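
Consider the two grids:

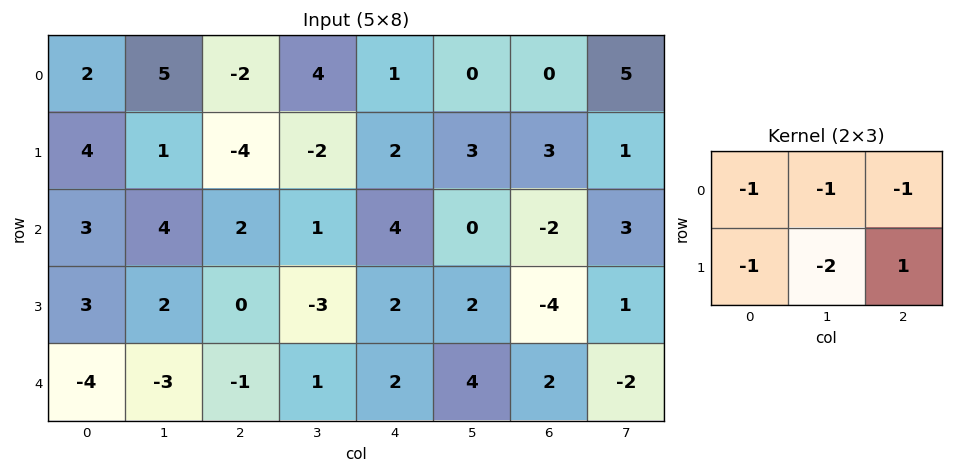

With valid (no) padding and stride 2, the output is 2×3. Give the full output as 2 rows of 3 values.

-15 7 -6
-16 1 -12

Output[0,0]: The receptive field on the input at this output position is [2 5 -2 / 4 1 -4]. Elementwise product with the kernel and sum: 2·-1 + 5·-1 + -2·-1 + 4·-1 + 1·-2 + -4·1.
Output[0,1]: The receptive field on the input at this output position is [-2 4 1 / -4 -2 2]. Elementwise product with the kernel and sum: -2·-1 + 4·-1 + 1·-1 + -4·-1 + -2·-2 + 2·1.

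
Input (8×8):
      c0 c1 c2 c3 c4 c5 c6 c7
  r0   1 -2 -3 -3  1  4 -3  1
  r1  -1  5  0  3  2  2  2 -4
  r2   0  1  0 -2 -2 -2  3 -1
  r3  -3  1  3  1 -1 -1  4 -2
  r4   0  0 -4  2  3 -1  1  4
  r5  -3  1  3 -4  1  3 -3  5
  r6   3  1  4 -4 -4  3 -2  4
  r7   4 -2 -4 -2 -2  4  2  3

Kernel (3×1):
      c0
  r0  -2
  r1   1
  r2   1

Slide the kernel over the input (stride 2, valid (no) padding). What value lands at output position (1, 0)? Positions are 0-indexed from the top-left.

-3

The receptive field on the input at this output position is [0 / -3 / 0]. Elementwise product with the kernel and sum: 0·-2 + -3·1 + 0·1.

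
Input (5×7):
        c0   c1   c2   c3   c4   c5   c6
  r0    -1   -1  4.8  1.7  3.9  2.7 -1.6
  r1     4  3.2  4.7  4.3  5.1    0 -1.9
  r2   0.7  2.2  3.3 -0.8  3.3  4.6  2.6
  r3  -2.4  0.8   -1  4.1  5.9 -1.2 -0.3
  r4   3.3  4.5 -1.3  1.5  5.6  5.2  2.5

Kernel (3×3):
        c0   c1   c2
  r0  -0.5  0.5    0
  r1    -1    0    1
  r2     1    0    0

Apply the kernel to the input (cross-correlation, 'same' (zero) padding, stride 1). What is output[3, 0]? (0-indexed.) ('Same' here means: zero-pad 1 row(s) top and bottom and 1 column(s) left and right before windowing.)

1.15

The receptive field on the zero-padded input at this output position is [0 0.7 2.2 / 0 -2.4 0.8 / 0 3.3 4.5]. Elementwise product with the kernel and sum: 0·-0.5 + 0.7·0.5 + 0·-1 + 0.8·1 + 0·1.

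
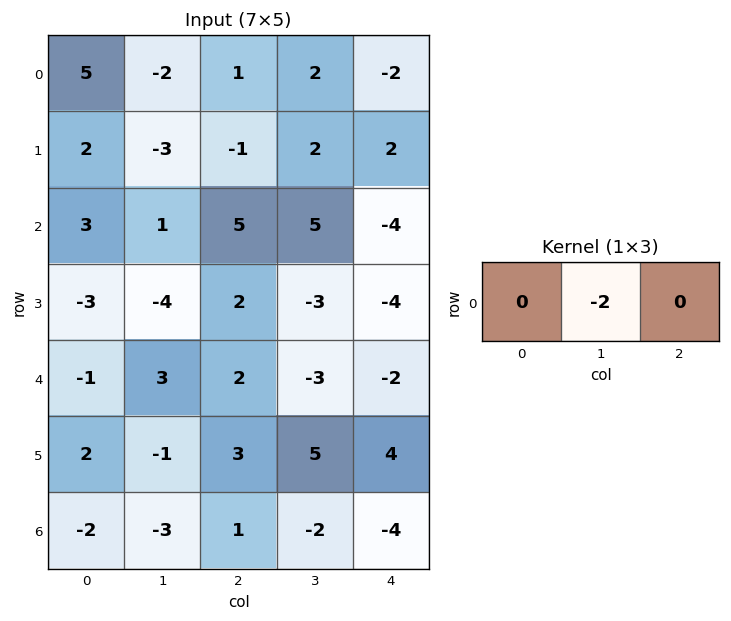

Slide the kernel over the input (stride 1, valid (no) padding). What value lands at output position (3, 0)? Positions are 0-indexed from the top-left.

8

The receptive field on the input at this output position is [-3 -4 2]. Elementwise product with the kernel and sum: -4·-2.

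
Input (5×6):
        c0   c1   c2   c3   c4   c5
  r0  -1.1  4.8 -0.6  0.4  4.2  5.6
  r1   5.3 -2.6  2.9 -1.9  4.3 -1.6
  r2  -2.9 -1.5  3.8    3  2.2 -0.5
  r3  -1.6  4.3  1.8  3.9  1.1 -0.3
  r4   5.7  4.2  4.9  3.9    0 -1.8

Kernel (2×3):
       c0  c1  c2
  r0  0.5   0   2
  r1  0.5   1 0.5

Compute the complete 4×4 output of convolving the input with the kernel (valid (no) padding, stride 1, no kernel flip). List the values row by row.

-0.25 3.85 9.8 13.95
7.4 -0.55 16.05 -0.7
10.55 11.15 11.65 3.4
12.3 18.9 9.45 2.4

Output[0,0]: The receptive field on the input at this output position is [-1.1 4.8 -0.6 / 5.3 -2.6 2.9]. Elementwise product with the kernel and sum: -1.1·0.5 + -0.6·2 + 5.3·0.5 + -2.6·1 + 2.9·0.5.
Output[0,1]: The receptive field on the input at this output position is [4.8 -0.6 0.4 / -2.6 2.9 -1.9]. Elementwise product with the kernel and sum: 4.8·0.5 + 0.4·2 + -2.6·0.5 + 2.9·1 + -1.9·0.5.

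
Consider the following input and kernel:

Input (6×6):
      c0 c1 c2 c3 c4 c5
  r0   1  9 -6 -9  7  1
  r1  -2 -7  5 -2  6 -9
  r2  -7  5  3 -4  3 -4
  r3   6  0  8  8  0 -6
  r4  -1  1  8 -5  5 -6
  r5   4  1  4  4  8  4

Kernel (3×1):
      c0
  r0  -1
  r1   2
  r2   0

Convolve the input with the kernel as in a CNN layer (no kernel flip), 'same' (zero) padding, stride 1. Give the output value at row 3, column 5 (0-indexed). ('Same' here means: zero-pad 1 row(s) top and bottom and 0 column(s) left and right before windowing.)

The receptive field on the zero-padded input at this output position is [-4 / -6 / -6]. Elementwise product with the kernel and sum: -4·-1 + -6·2.

-8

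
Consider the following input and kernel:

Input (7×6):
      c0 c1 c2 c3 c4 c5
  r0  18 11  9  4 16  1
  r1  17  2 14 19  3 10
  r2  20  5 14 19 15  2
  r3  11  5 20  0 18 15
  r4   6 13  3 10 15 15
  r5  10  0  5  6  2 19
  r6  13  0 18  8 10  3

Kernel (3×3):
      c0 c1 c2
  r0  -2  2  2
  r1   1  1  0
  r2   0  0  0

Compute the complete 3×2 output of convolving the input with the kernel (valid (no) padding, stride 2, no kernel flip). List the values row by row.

Output[0,0]: The receptive field on the input at this output position is [18 11 9 / 17 2 14 / 20 5 14]. Elementwise product with the kernel and sum: 18·-2 + 11·2 + 9·2 + 17·1 + 2·1.
Output[0,1]: The receptive field on the input at this output position is [9 4 16 / 14 19 3 / 14 19 15]. Elementwise product with the kernel and sum: 9·-2 + 4·2 + 16·2 + 14·1 + 19·1.

23 55
14 60
30 55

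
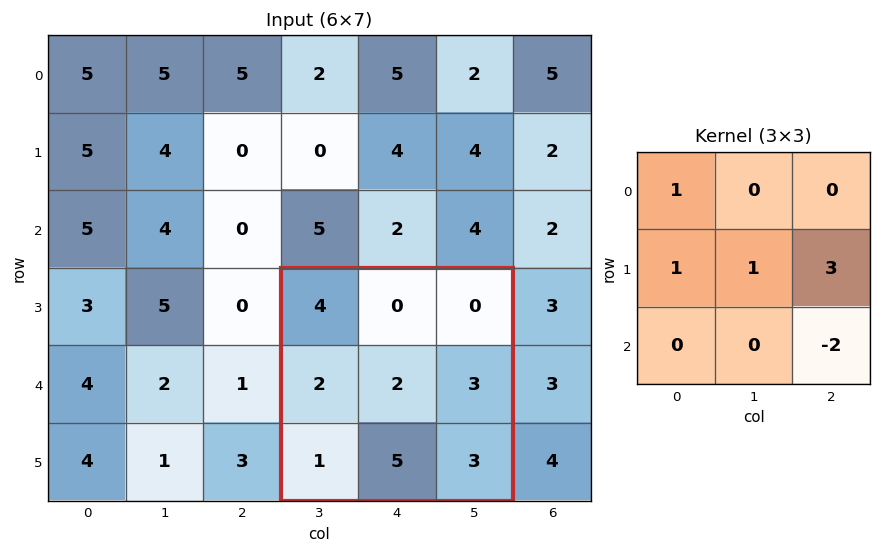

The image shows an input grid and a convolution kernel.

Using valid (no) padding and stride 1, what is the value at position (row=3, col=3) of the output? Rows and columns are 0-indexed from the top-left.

11

The receptive field on the input at this output position is [4 0 0 / 2 2 3 / 1 5 3]. Elementwise product with the kernel and sum: 4·1 + 2·1 + 2·1 + 3·3 + 3·-2.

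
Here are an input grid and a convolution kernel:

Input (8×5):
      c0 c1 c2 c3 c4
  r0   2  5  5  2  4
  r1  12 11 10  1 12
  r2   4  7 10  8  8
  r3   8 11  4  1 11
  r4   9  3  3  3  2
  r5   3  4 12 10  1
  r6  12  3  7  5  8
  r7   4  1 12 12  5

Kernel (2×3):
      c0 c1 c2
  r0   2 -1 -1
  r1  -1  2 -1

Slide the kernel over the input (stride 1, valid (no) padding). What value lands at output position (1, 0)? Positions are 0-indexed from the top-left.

3

The receptive field on the input at this output position is [12 11 10 / 4 7 10]. Elementwise product with the kernel and sum: 12·2 + 11·-1 + 10·-1 + 4·-1 + 7·2 + 10·-1.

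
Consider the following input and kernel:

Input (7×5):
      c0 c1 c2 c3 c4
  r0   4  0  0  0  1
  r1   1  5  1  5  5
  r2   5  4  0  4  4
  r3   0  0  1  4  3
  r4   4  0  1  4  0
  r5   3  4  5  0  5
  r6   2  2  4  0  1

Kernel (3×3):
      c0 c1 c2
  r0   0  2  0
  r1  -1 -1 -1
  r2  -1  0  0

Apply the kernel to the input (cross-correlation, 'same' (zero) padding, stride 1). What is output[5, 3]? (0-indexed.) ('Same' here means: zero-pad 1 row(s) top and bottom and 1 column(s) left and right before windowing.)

The receptive field on the zero-padded input at this output position is [1 4 0 / 5 0 5 / 4 0 1]. Elementwise product with the kernel and sum: 4·2 + 5·-1 + 0·-1 + 5·-1 + 4·-1.

-6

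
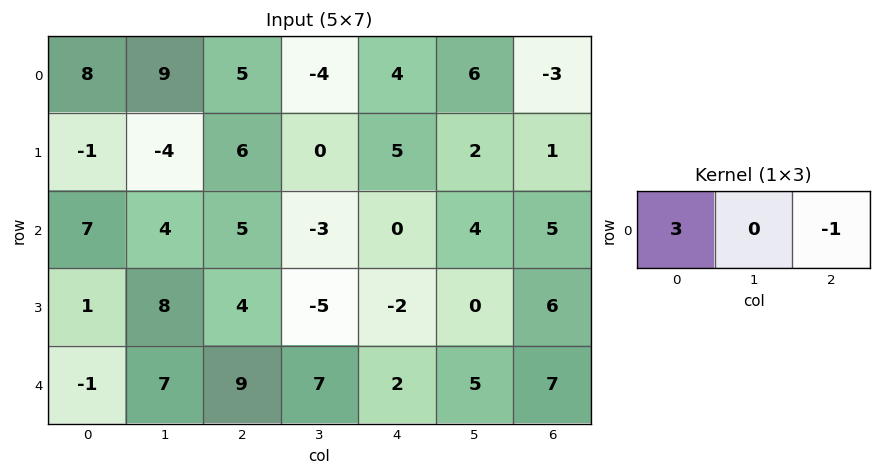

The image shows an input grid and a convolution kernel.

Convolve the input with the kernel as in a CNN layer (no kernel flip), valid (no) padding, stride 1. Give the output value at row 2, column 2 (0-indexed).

The receptive field on the input at this output position is [5 -3 0]. Elementwise product with the kernel and sum: 5·3 + 0·-1.

15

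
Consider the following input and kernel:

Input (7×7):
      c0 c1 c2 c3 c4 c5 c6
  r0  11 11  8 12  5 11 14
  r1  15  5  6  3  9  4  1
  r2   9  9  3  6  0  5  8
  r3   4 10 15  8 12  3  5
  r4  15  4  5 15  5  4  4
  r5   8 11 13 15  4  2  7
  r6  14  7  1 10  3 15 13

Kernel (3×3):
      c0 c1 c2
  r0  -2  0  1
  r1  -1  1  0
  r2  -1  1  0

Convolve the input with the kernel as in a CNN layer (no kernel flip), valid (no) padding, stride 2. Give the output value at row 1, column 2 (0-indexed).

-2

The receptive field on the input at this output position is [0 5 8 / 12 3 5 / 5 4 4]. Elementwise product with the kernel and sum: 0·-2 + 8·1 + 12·-1 + 3·1 + 5·-1 + 4·1.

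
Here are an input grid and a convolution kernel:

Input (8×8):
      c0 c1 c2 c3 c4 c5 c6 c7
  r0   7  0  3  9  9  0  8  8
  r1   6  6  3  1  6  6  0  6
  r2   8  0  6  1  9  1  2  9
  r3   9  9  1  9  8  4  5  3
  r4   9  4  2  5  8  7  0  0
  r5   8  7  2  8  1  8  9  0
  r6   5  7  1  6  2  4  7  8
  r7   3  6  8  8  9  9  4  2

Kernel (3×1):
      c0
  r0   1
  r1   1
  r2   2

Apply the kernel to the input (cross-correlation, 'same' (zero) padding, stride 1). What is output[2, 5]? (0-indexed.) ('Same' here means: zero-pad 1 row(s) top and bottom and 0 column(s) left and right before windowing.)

The receptive field on the zero-padded input at this output position is [6 / 1 / 4]. Elementwise product with the kernel and sum: 6·1 + 1·1 + 4·2.

15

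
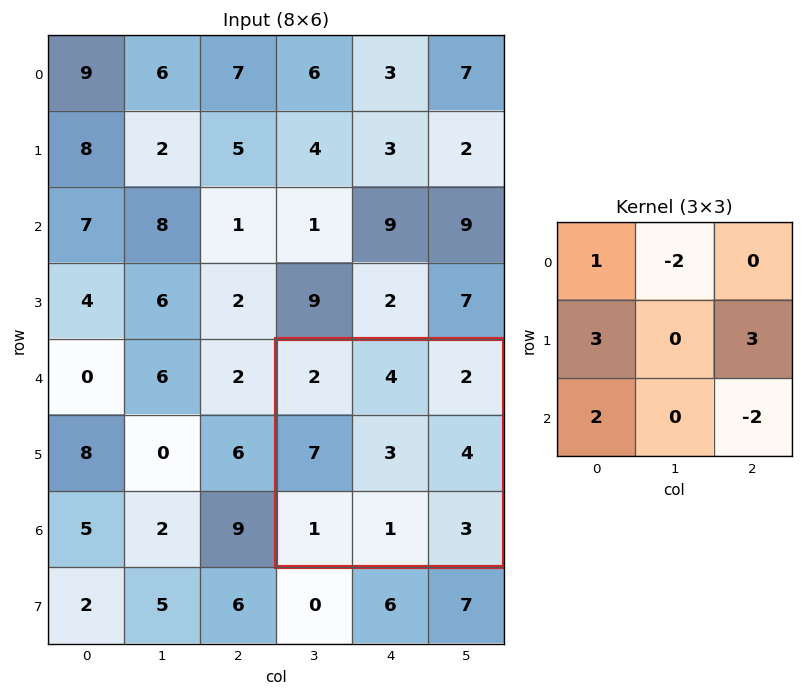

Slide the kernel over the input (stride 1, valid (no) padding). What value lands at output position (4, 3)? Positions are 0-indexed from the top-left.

23

The receptive field on the input at this output position is [2 4 2 / 7 3 4 / 1 1 3]. Elementwise product with the kernel and sum: 2·1 + 4·-2 + 7·3 + 4·3 + 1·2 + 3·-2.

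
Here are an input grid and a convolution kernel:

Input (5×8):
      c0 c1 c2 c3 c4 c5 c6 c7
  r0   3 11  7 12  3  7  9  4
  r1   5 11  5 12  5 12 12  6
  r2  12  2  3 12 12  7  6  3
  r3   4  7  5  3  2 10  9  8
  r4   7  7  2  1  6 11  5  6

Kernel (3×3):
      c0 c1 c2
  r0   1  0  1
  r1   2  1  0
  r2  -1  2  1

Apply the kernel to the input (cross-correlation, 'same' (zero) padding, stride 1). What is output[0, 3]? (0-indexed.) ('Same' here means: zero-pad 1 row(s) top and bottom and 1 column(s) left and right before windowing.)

50

The receptive field on the zero-padded input at this output position is [0 0 0 / 7 12 3 / 5 12 5]. Elementwise product with the kernel and sum: 0·1 + 0·1 + 7·2 + 12·1 + 5·-1 + 12·2 + 5·1.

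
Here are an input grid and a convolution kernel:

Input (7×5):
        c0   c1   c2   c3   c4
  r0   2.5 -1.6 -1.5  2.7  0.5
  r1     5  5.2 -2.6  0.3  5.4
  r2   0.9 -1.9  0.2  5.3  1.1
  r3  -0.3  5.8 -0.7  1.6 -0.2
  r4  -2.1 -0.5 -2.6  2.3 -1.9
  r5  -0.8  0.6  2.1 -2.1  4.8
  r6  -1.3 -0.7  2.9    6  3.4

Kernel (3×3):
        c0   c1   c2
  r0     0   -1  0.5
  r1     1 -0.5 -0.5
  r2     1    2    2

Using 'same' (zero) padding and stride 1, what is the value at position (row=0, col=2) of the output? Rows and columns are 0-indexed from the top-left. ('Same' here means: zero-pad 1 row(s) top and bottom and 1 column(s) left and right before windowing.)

The receptive field on the zero-padded input at this output position is [0 0 0 / -1.6 -1.5 2.7 / 5.2 -2.6 0.3]. Elementwise product with the kernel and sum: 0·-1 + 0·0.5 + -1.6·1 + -1.5·-0.5 + 2.7·-0.5 + 5.2·1 + -2.6·2 + 0.3·2.

-1.6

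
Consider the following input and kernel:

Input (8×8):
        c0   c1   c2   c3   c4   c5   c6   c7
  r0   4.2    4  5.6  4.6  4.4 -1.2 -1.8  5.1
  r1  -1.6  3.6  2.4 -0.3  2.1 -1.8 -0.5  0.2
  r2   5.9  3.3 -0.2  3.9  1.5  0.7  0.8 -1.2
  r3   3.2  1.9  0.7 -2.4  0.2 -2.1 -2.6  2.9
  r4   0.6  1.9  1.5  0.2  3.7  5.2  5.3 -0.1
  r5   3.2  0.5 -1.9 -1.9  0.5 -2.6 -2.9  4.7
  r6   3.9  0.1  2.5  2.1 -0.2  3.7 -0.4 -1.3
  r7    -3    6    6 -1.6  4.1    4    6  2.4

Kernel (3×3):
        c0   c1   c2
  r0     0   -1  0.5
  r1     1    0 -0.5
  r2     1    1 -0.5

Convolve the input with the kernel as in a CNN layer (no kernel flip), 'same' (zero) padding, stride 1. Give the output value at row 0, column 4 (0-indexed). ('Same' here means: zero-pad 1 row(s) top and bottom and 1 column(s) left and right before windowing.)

7.9

The receptive field on the zero-padded input at this output position is [0 0 0 / 4.6 4.4 -1.2 / -0.3 2.1 -1.8]. Elementwise product with the kernel and sum: 0·-1 + 0·0.5 + 4.6·1 + -1.2·-0.5 + -0.3·1 + 2.1·1 + -1.8·-0.5.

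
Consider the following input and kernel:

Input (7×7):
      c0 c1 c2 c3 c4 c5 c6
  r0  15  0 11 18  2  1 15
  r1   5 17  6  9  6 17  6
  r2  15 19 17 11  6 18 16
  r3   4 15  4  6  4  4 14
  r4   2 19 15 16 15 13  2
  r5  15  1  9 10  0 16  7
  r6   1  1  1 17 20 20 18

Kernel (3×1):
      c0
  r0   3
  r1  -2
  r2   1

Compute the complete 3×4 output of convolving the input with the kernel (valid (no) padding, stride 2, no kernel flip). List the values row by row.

50 38 0 49
39 58 25 22
-23 28 65 10

Output[0,0]: The receptive field on the input at this output position is [15 / 5 / 15]. Elementwise product with the kernel and sum: 15·3 + 5·-2 + 15·1.
Output[0,1]: The receptive field on the input at this output position is [11 / 6 / 17]. Elementwise product with the kernel and sum: 11·3 + 6·-2 + 17·1.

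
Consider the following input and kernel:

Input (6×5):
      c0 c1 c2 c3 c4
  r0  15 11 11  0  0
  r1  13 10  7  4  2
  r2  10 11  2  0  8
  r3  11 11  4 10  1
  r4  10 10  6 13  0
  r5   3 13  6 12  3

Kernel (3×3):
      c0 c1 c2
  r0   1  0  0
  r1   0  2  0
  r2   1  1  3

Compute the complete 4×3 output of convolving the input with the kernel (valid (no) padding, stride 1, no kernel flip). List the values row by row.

Output[0,0]: The receptive field on the input at this output position is [15 11 11 / 13 10 7 / 10 11 2]. Elementwise product with the kernel and sum: 15·1 + 10·2 + 10·1 + 11·1 + 2·3.
Output[0,1]: The receptive field on the input at this output position is [11 11 0 / 10 7 4 / 11 2 0]. Elementwise product with the kernel and sum: 11·1 + 7·2 + 11·1 + 2·1 + 0·3.

62 38 45
69 59 24
70 74 41
65 78 57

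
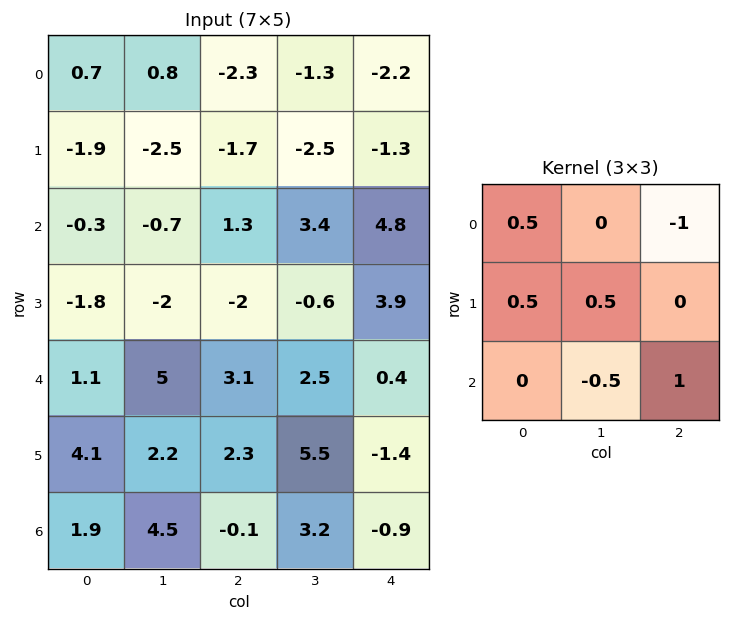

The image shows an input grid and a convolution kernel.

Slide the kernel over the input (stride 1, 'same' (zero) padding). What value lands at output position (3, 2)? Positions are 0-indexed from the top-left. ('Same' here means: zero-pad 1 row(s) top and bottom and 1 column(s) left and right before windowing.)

-4.8

The receptive field on the zero-padded input at this output position is [-0.7 1.3 3.4 / -2 -2 -0.6 / 5 3.1 2.5]. Elementwise product with the kernel and sum: -0.7·0.5 + 3.4·-1 + -2·0.5 + -2·0.5 + 3.1·-0.5 + 2.5·1.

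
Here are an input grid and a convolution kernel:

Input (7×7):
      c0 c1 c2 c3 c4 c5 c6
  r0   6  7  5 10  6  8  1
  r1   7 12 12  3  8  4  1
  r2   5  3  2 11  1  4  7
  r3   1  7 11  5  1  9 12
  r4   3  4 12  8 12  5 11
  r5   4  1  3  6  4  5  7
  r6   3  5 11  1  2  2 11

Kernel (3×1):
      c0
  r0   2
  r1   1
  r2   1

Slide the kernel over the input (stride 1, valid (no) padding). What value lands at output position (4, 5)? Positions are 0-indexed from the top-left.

The receptive field on the input at this output position is [5 / 5 / 2]. Elementwise product with the kernel and sum: 5·2 + 5·1 + 2·1.

17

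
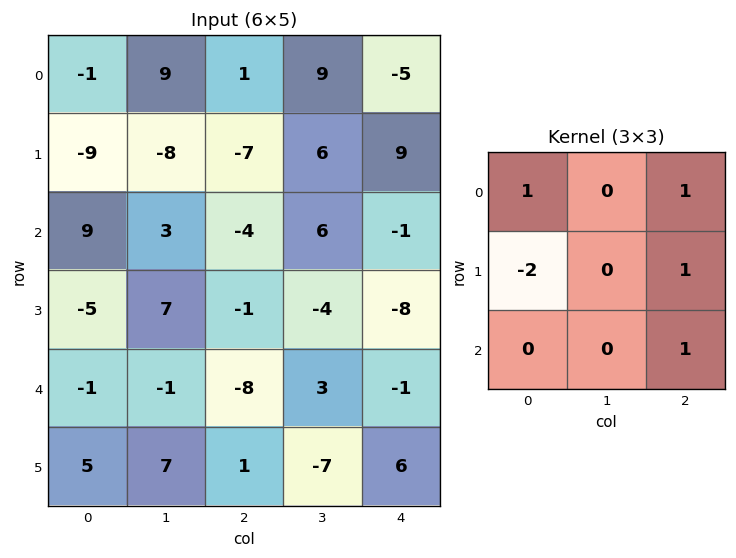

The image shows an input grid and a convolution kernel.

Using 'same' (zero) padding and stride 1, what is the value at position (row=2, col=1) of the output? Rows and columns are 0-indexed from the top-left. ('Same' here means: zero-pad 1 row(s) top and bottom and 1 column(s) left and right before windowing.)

-39

The receptive field on the zero-padded input at this output position is [-9 -8 -7 / 9 3 -4 / -5 7 -1]. Elementwise product with the kernel and sum: -9·1 + -7·1 + 9·-2 + -4·1 + -1·1.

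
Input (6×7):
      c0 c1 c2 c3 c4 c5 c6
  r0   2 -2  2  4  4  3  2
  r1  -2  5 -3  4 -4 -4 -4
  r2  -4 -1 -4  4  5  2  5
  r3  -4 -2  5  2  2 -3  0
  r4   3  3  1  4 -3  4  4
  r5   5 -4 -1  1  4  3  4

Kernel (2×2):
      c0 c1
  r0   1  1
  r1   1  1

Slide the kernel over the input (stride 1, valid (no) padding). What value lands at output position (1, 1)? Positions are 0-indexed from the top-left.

-3

The receptive field on the input at this output position is [5 -3 / -1 -4]. Elementwise product with the kernel and sum: 5·1 + -3·1 + -1·1 + -4·1.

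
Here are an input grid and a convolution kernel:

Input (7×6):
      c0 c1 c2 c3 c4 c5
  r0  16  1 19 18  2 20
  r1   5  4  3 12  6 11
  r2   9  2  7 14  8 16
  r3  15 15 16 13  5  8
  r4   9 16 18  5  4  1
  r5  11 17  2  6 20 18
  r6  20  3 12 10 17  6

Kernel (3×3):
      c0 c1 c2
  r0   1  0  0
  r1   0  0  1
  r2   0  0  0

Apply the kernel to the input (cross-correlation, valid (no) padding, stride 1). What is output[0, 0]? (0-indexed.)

19

The receptive field on the input at this output position is [16 1 19 / 5 4 3 / 9 2 7]. Elementwise product with the kernel and sum: 16·1 + 3·1.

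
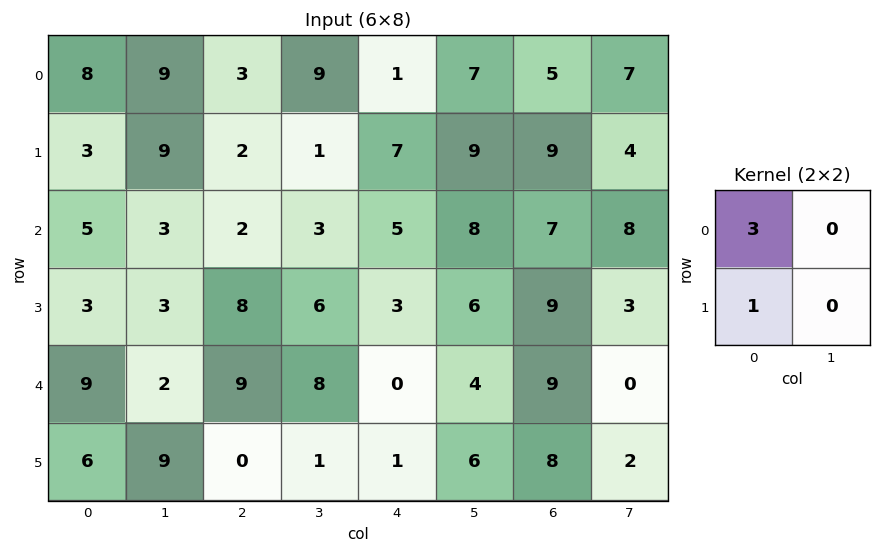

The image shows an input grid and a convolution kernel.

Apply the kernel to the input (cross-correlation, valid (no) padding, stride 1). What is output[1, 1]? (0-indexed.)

The receptive field on the input at this output position is [9 2 / 3 2]. Elementwise product with the kernel and sum: 9·3 + 3·1.

30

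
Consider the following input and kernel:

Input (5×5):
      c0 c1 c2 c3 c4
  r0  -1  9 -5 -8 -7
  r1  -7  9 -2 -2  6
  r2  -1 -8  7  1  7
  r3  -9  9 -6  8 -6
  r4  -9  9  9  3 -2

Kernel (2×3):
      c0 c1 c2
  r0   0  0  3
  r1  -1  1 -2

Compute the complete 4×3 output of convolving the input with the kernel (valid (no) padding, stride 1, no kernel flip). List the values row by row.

5 -31 -33
-27 7 -2
51 -28 47
-18 18 -20

Output[0,0]: The receptive field on the input at this output position is [-1 9 -5 / -7 9 -2]. Elementwise product with the kernel and sum: -5·3 + -7·-1 + 9·1 + -2·-2.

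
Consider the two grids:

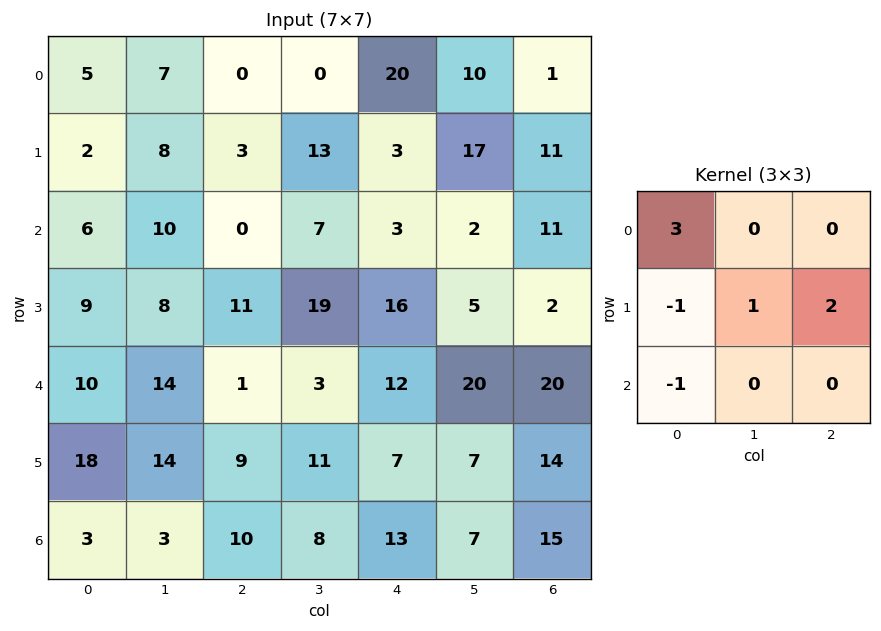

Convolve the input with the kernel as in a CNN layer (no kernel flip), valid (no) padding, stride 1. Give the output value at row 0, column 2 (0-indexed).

16

The receptive field on the input at this output position is [0 0 20 / 3 13 3 / 0 7 3]. Elementwise product with the kernel and sum: 0·3 + 3·-1 + 13·1 + 3·2 + 0·-1.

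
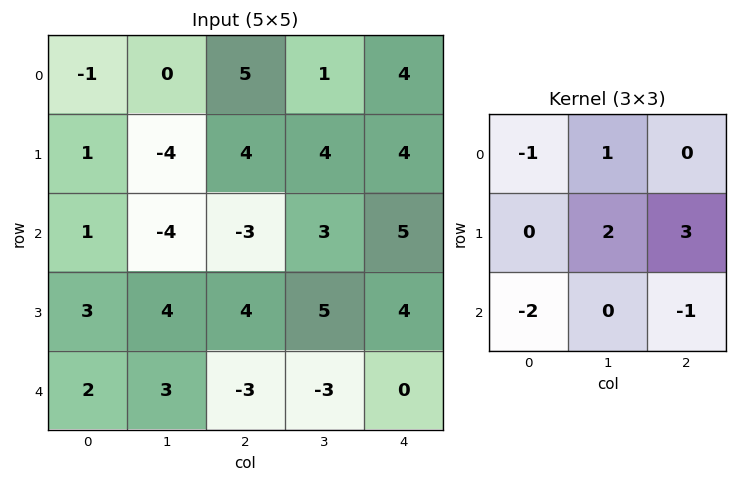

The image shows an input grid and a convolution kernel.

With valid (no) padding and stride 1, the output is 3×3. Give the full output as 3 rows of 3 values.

Output[0,0]: The receptive field on the input at this output position is [-1 0 5 / 1 -4 4 / 1 -4 -3]. Elementwise product with the kernel and sum: -1·-1 + 0·1 + -4·2 + 4·3 + 1·-2 + -3·-1.
Output[0,1]: The receptive field on the input at this output position is [0 5 1 / -4 4 4 / -4 -3 3]. Elementwise product with the kernel and sum: 0·-1 + 5·1 + 4·2 + 4·3 + -4·-2 + 3·-1.

6 30 17
-32 -2 9
14 21 34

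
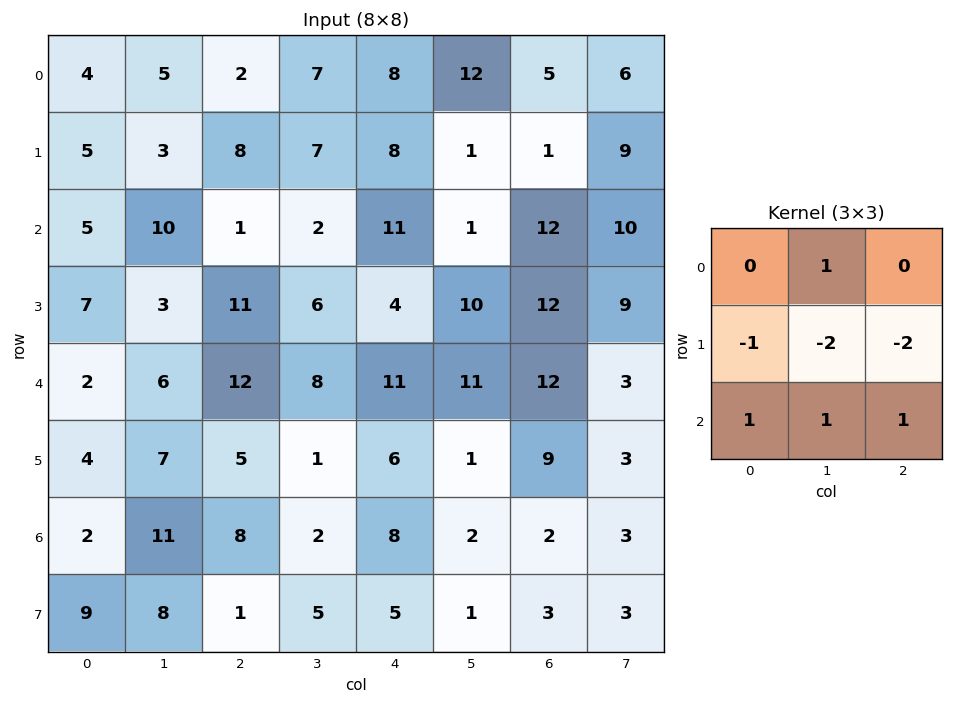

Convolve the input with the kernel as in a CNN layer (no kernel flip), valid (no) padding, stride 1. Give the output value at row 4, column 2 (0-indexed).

The receptive field on the input at this output position is [12 8 11 / 5 1 6 / 8 2 8]. Elementwise product with the kernel and sum: 8·1 + 5·-1 + 1·-2 + 6·-2 + 8·1 + 2·1 + 8·1.

7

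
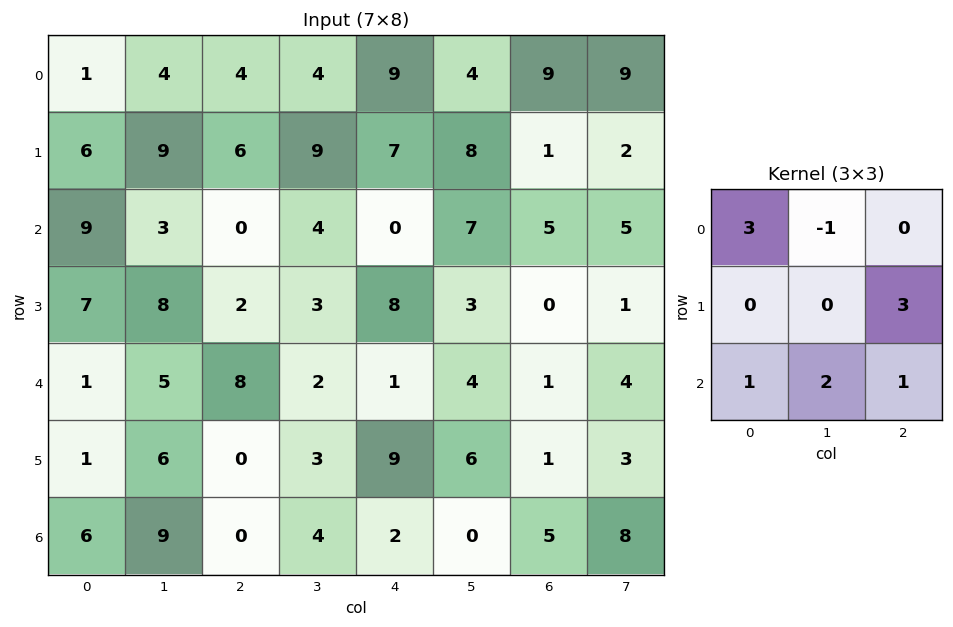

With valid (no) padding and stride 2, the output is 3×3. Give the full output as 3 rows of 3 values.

32 37 45
49 33 3
22 59 9

Output[0,0]: The receptive field on the input at this output position is [1 4 4 / 6 9 6 / 9 3 0]. Elementwise product with the kernel and sum: 1·3 + 4·-1 + 6·3 + 9·1 + 3·2 + 0·1.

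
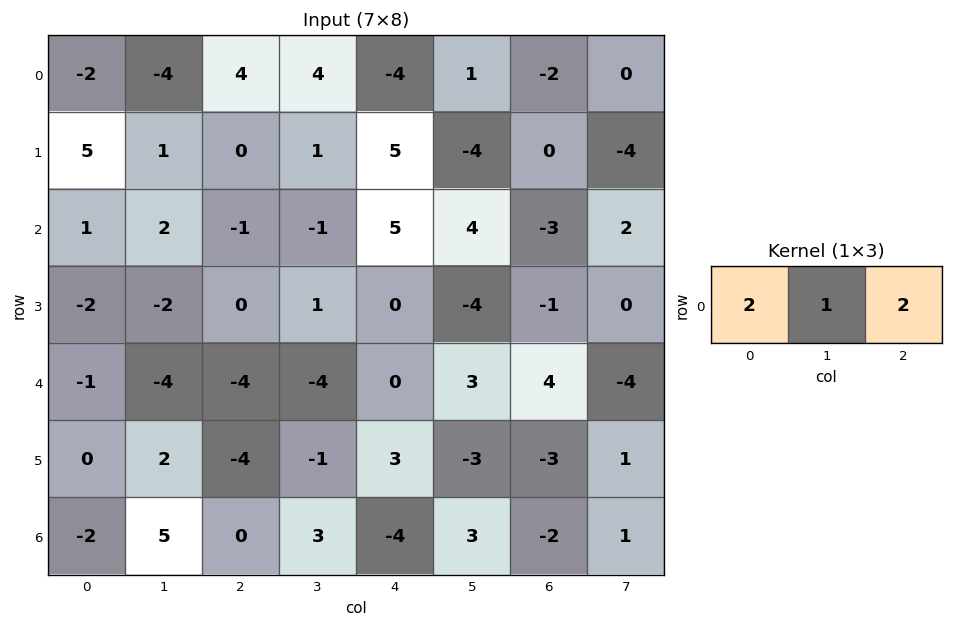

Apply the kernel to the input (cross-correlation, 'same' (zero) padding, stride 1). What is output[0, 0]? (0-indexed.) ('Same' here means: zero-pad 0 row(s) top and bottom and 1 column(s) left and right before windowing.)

-10

The receptive field on the zero-padded input at this output position is [0 -2 -4]. Elementwise product with the kernel and sum: 0·2 + -2·1 + -4·2.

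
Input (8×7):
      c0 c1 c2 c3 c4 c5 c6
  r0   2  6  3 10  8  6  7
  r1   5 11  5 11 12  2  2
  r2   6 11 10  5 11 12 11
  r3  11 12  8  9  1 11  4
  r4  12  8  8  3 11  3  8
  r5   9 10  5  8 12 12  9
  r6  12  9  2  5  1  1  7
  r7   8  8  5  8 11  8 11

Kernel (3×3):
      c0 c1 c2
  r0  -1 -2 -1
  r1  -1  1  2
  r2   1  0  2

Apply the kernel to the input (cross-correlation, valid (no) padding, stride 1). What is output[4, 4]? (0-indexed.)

The receptive field on the input at this output position is [11 3 8 / 12 12 9 / 1 1 7]. Elementwise product with the kernel and sum: 11·-1 + 3·-2 + 8·-1 + 12·-1 + 12·1 + 9·2 + 1·1 + 7·2.

8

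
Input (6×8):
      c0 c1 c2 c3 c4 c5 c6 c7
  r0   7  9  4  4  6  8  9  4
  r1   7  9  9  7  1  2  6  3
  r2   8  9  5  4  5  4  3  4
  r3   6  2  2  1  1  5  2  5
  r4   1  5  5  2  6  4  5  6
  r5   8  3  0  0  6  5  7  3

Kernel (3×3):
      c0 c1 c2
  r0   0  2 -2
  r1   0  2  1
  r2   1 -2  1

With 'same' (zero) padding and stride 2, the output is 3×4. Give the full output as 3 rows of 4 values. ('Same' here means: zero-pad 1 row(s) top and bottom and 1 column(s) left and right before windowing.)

Output[0,0]: The receptive field on the zero-padded input at this output position is [0 0 0 / 0 7 9 / 0 7 9]. Elementwise product with the kernel and sum: 0·2 + 0·-2 + 7·2 + 9·1 + 0·1 + 7·-2 + 9·1.
Output[0,1]: The receptive field on the zero-padded input at this output position is [0 0 0 / 9 4 4 / 9 9 7]. Elementwise product with the kernel and sum: 0·2 + 0·-2 + 4·2 + 4·1 + 9·1 + 9·-2 + 7·1.

18 10 27 15
11 17 16 22
2 17 1 4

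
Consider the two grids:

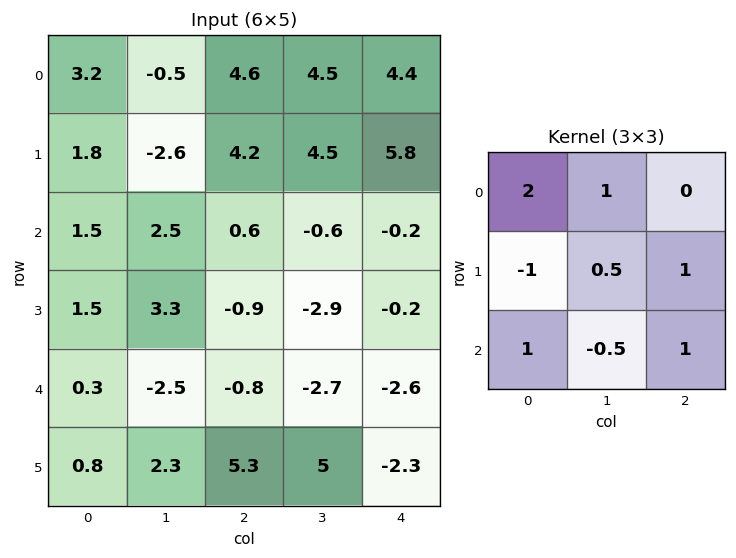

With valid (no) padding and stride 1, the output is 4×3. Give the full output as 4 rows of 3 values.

7.85 14.4 18.25
0.3 -2.95 12.15
5.5 -5.85 -2.2
8.9 9.75 -7.35

Output[0,0]: The receptive field on the input at this output position is [3.2 -0.5 4.6 / 1.8 -2.6 4.2 / 1.5 2.5 0.6]. Elementwise product with the kernel and sum: 3.2·2 + -0.5·1 + 1.8·-1 + -2.6·0.5 + 4.2·1 + 1.5·1 + 2.5·-0.5 + 0.6·1.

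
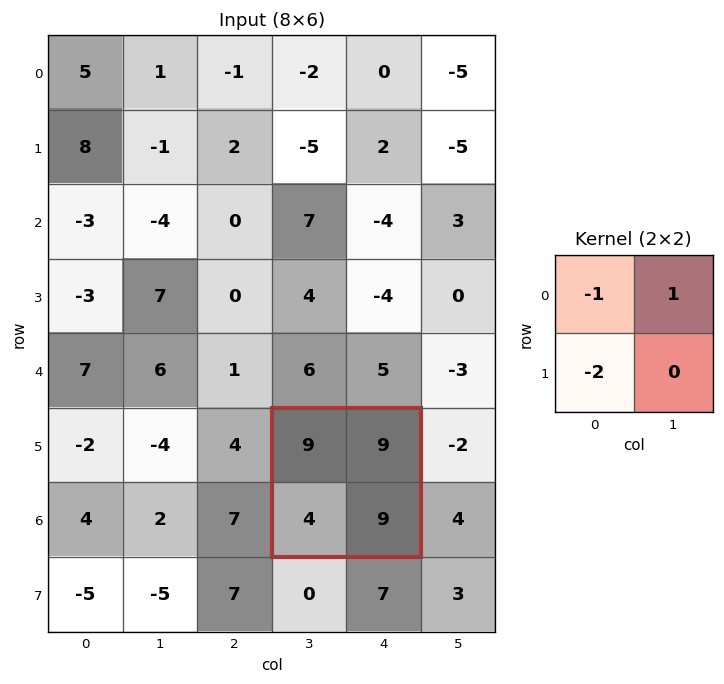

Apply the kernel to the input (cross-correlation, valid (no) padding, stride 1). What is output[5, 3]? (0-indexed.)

-8

The receptive field on the input at this output position is [9 9 / 4 9]. Elementwise product with the kernel and sum: 9·-1 + 9·1 + 4·-2.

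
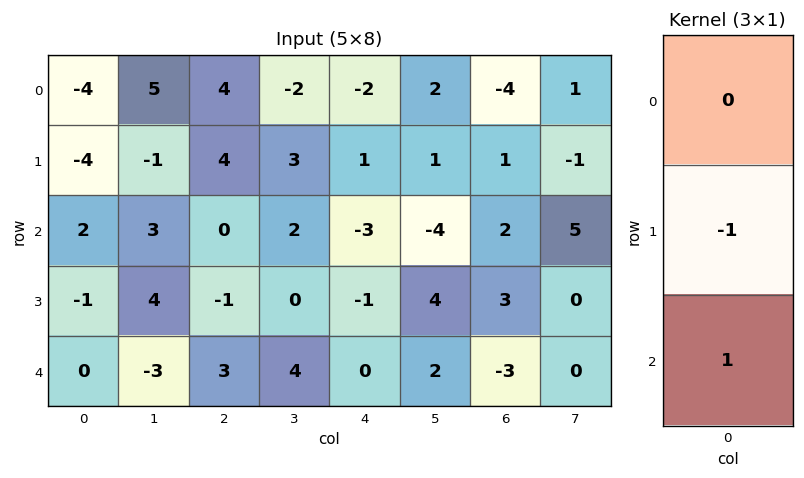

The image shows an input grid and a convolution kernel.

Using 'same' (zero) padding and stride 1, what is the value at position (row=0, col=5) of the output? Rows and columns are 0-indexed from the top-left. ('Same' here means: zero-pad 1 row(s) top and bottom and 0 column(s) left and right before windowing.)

-1

The receptive field on the zero-padded input at this output position is [0 / 2 / 1]. Elementwise product with the kernel and sum: 2·-1 + 1·1.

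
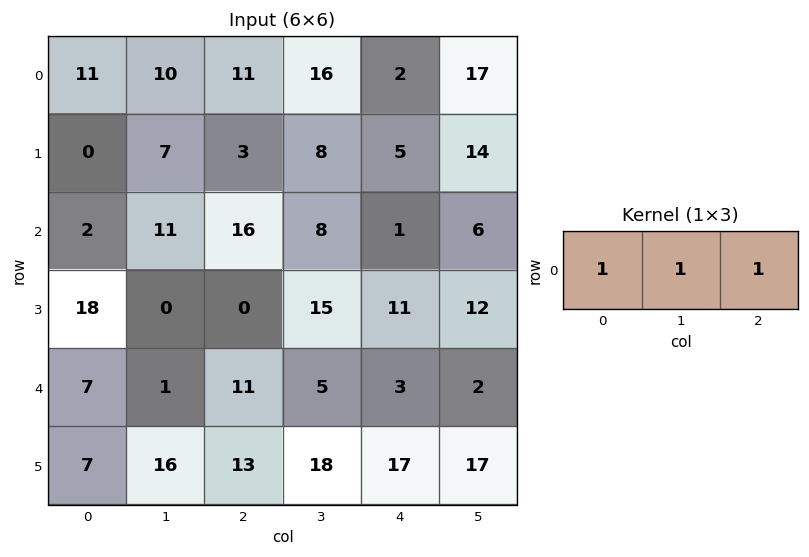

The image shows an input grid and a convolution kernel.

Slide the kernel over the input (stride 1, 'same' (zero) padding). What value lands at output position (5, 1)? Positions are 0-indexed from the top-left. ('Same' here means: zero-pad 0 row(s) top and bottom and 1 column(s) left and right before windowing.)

36

The receptive field on the zero-padded input at this output position is [7 16 13]. Elementwise product with the kernel and sum: 7·1 + 16·1 + 13·1.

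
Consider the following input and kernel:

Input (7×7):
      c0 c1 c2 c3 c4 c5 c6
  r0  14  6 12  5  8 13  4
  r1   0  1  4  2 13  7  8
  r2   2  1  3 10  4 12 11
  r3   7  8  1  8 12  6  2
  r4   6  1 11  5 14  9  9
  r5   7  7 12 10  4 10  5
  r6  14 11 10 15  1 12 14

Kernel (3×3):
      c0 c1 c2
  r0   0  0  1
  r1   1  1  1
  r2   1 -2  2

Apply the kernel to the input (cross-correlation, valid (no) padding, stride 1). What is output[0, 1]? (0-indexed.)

The receptive field on the input at this output position is [6 12 5 / 1 4 2 / 1 3 10]. Elementwise product with the kernel and sum: 5·1 + 1·1 + 4·1 + 2·1 + 1·1 + 3·-2 + 10·2.

27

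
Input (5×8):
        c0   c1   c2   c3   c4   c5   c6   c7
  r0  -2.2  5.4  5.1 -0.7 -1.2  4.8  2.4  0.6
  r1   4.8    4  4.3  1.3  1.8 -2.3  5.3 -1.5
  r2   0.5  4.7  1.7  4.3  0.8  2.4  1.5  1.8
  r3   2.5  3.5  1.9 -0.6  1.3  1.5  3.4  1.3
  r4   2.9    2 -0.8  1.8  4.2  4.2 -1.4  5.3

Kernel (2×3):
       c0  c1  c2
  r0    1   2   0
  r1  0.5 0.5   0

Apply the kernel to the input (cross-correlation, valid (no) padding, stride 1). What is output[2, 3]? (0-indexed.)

The receptive field on the input at this output position is [4.3 0.8 2.4 / -0.6 1.3 1.5]. Elementwise product with the kernel and sum: 4.3·1 + 0.8·2 + -0.6·0.5 + 1.3·0.5.

6.25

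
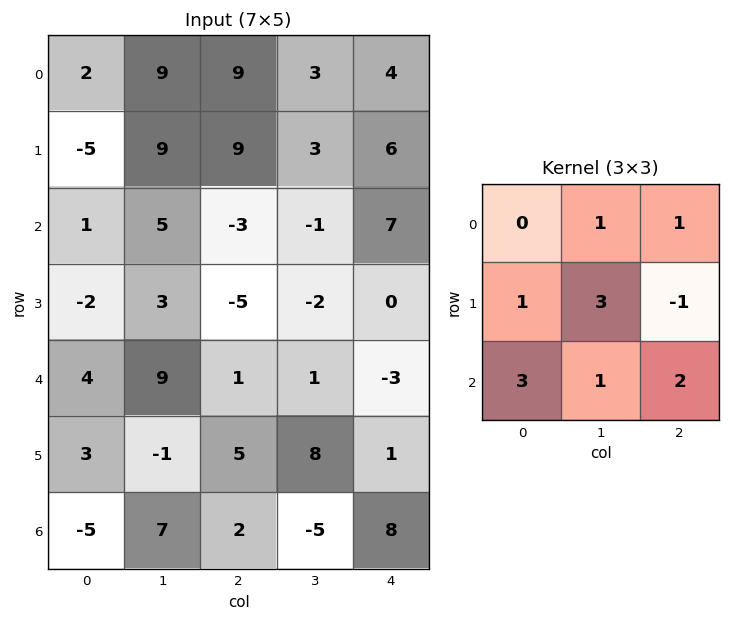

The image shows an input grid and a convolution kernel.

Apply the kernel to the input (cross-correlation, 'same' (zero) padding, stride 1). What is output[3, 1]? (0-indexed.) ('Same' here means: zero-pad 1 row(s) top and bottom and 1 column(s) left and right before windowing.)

The receptive field on the zero-padded input at this output position is [1 5 -3 / -2 3 -5 / 4 9 1]. Elementwise product with the kernel and sum: 5·1 + -3·1 + -2·1 + 3·3 + -5·-1 + 4·3 + 9·1 + 1·2.

37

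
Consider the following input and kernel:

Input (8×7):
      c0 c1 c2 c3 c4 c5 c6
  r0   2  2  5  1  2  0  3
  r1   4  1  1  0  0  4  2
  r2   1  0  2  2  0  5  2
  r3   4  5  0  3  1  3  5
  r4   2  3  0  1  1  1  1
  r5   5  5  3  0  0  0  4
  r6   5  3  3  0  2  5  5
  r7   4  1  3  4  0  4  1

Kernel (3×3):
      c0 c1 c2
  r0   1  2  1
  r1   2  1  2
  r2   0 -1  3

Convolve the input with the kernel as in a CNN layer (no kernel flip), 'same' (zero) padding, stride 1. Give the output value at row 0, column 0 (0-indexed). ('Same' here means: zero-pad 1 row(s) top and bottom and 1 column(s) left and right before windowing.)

The receptive field on the zero-padded input at this output position is [0 0 0 / 0 2 2 / 0 4 1]. Elementwise product with the kernel and sum: 0·1 + 0·2 + 0·1 + 0·2 + 2·1 + 2·2 + 4·-1 + 1·3.

5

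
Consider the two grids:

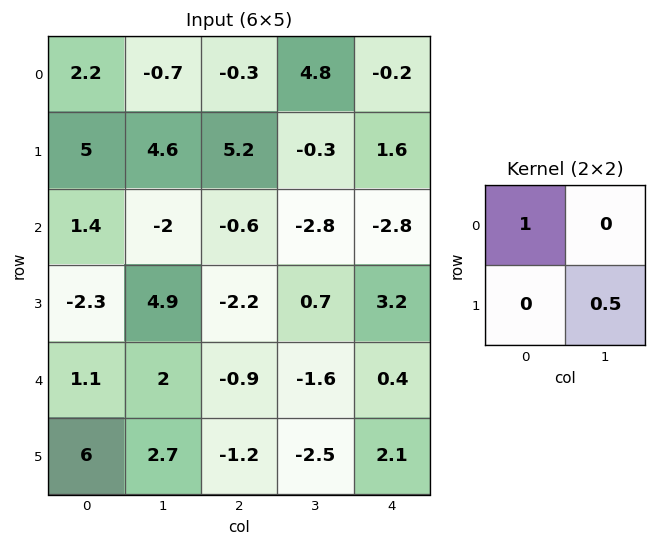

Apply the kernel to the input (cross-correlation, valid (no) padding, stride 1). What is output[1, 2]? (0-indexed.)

3.8

The receptive field on the input at this output position is [5.2 -0.3 / -0.6 -2.8]. Elementwise product with the kernel and sum: 5.2·1 + -2.8·0.5.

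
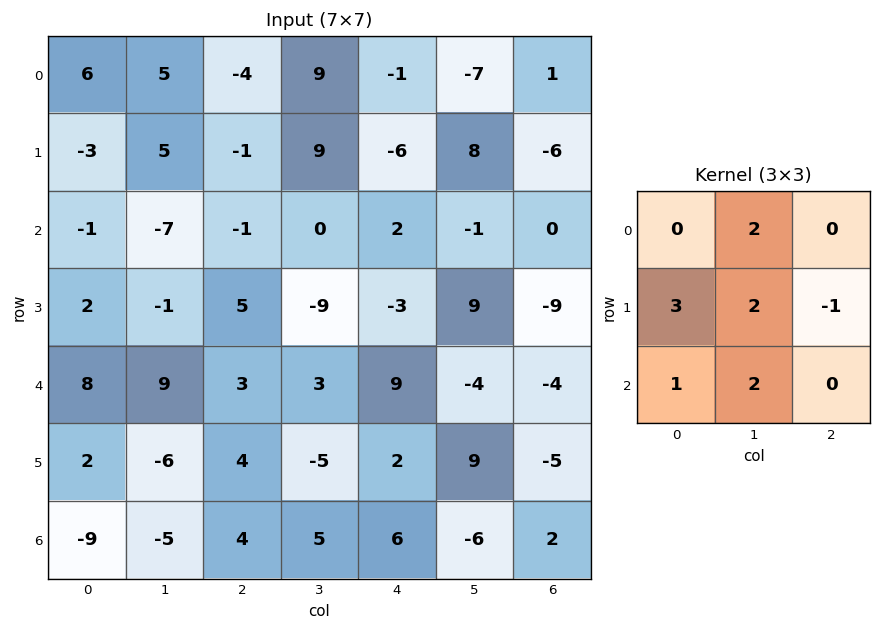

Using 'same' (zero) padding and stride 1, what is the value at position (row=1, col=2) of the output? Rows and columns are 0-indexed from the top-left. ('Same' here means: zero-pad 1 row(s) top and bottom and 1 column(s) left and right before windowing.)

The receptive field on the zero-padded input at this output position is [5 -4 9 / 5 -1 9 / -7 -1 0]. Elementwise product with the kernel and sum: -4·2 + 5·3 + -1·2 + 9·-1 + -7·1 + -1·2.

-13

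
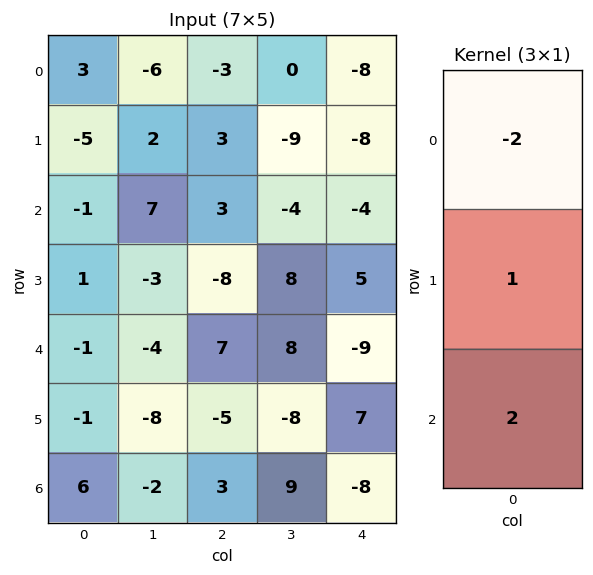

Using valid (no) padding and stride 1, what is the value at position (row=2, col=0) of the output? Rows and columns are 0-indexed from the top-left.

The receptive field on the input at this output position is [-1 / 1 / -1]. Elementwise product with the kernel and sum: -1·-2 + 1·1 + -1·2.

1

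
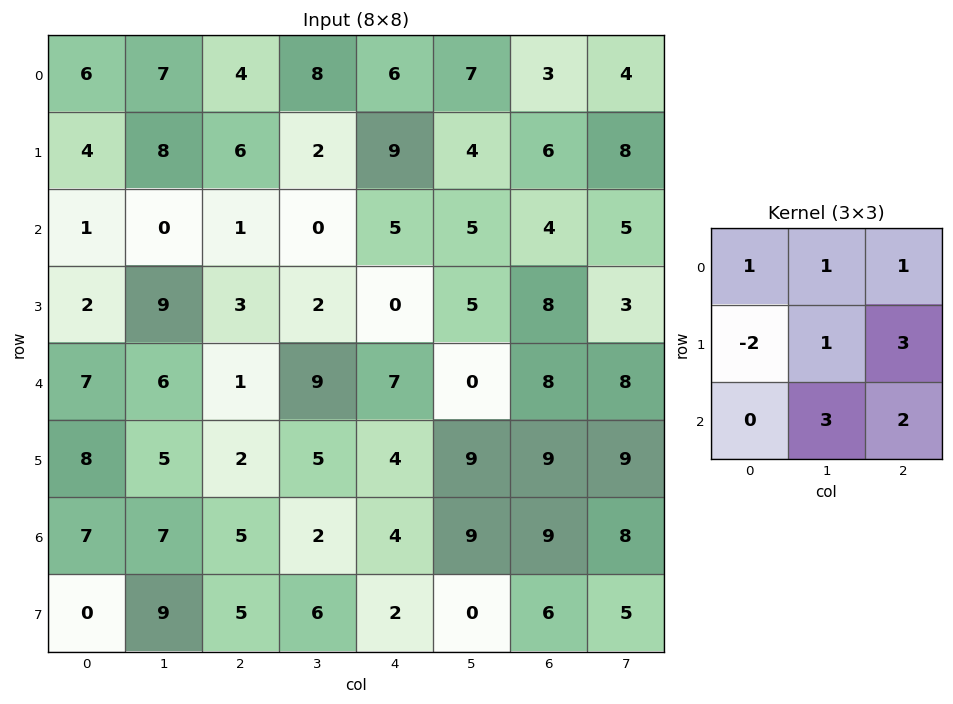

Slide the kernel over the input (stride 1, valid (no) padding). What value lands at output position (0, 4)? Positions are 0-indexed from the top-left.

The receptive field on the input at this output position is [6 7 3 / 9 4 6 / 5 5 4]. Elementwise product with the kernel and sum: 6·1 + 7·1 + 3·1 + 9·-2 + 4·1 + 6·3 + 5·3 + 4·2.

43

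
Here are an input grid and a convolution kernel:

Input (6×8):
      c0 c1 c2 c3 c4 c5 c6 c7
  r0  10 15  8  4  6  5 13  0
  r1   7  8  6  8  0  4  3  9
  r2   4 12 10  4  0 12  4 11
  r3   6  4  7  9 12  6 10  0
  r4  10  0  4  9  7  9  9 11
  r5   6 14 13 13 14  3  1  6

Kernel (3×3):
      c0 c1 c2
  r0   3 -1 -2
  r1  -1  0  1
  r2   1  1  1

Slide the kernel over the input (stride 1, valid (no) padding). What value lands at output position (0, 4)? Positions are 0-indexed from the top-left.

The receptive field on the input at this output position is [6 5 13 / 0 4 3 / 0 12 4]. Elementwise product with the kernel and sum: 6·3 + 5·-1 + 13·-2 + 0·-1 + 3·1 + 0·1 + 12·1 + 4·1.

6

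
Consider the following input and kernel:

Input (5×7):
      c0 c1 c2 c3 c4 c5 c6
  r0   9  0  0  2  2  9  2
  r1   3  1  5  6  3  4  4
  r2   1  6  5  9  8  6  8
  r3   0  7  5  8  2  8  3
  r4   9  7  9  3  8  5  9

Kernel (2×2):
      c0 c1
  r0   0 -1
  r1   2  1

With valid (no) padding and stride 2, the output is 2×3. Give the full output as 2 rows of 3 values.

7 14 1
1 9 6

Output[0,0]: The receptive field on the input at this output position is [9 0 / 3 1]. Elementwise product with the kernel and sum: 0·-1 + 3·2 + 1·1.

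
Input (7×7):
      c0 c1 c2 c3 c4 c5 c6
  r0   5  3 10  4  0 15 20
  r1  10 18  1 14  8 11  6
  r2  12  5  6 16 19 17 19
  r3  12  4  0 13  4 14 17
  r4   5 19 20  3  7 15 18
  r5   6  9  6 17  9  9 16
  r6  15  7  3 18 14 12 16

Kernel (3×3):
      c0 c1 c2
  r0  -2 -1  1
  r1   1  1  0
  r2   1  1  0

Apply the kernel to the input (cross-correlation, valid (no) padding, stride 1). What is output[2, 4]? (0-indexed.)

The receptive field on the input at this output position is [19 17 19 / 4 14 17 / 7 15 18]. Elementwise product with the kernel and sum: 19·-2 + 17·-1 + 19·1 + 4·1 + 14·1 + 7·1 + 15·1.

4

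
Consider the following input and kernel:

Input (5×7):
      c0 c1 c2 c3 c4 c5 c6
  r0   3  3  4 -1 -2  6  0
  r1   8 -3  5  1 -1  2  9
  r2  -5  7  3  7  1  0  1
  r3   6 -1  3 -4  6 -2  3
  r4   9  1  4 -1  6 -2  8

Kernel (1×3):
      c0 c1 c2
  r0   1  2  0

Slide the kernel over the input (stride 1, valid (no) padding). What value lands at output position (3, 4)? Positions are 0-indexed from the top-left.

2

The receptive field on the input at this output position is [6 -2 3]. Elementwise product with the kernel and sum: 6·1 + -2·2.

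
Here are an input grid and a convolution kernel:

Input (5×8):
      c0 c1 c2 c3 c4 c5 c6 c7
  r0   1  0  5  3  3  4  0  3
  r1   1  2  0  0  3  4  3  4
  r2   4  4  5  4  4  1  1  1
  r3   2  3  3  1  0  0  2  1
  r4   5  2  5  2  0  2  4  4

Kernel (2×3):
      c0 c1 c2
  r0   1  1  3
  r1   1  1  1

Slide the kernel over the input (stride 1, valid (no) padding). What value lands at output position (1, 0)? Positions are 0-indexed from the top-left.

16

The receptive field on the input at this output position is [1 2 0 / 4 4 5]. Elementwise product with the kernel and sum: 1·1 + 2·1 + 0·3 + 4·1 + 4·1 + 5·1.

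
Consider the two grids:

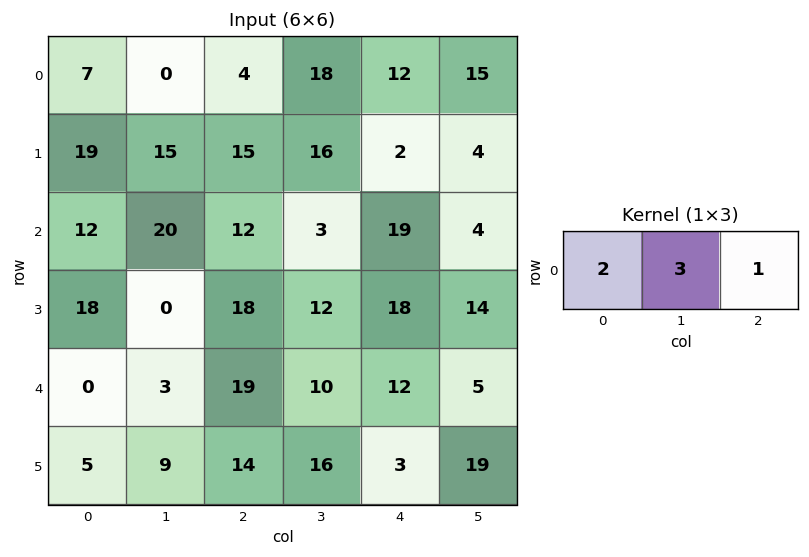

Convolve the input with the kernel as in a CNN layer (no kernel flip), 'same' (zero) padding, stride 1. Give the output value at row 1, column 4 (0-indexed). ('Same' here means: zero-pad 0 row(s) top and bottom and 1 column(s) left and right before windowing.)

42

The receptive field on the zero-padded input at this output position is [16 2 4]. Elementwise product with the kernel and sum: 16·2 + 2·3 + 4·1.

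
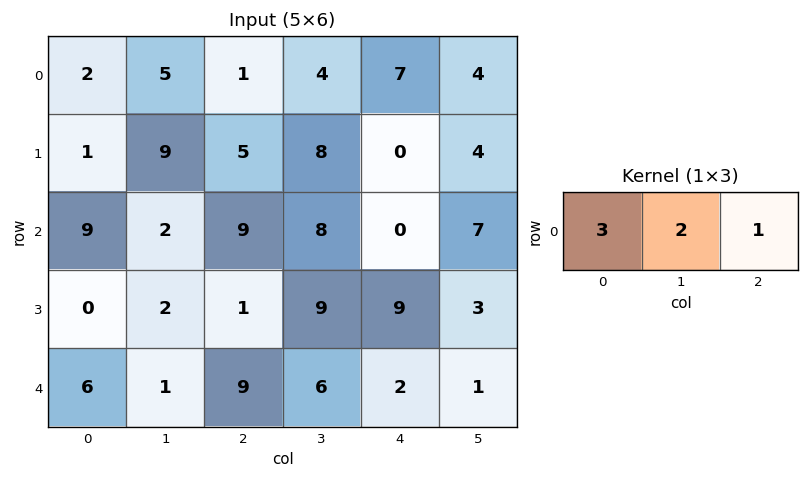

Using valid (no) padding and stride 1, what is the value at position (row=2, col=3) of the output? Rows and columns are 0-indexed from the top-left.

31

The receptive field on the input at this output position is [8 0 7]. Elementwise product with the kernel and sum: 8·3 + 0·2 + 7·1.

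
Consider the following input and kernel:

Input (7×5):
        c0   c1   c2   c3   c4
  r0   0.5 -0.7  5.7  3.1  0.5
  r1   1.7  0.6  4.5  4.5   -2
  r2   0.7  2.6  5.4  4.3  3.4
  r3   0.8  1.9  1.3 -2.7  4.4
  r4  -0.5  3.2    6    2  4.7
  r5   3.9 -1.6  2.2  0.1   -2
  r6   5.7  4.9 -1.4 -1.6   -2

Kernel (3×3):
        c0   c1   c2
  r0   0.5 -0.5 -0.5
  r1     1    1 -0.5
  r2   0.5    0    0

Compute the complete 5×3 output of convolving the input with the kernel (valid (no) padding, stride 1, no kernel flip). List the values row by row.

Output[0,0]: The receptive field on the input at this output position is [0.5 -0.7 5.7 / 1.7 0.6 4.5 / 0.7 2.6 5.4]. Elementwise product with the kernel and sum: 0.5·0.5 + -0.7·-0.5 + 5.7·-0.5 + 1.7·1 + 0.6·1 + 4.5·-0.5 + 0.7·0.5.
Output[0,1]: The receptive field on the input at this output position is [-0.7 5.7 3.1 / 0.6 4.5 4.5 / 2.6 5.4 4.3]. Elementwise product with the kernel and sum: -0.7·0.5 + 5.7·-0.5 + 3.1·-0.5 + 0.6·1 + 4.5·1 + 4.5·-0.5 + 2.6·0.5.

-1.85 -0.6 13.75
-0.7 2.6 9.65
-1.85 2.6 -1.75
0.45 9.05 6.55
-0.8 0.6 2.25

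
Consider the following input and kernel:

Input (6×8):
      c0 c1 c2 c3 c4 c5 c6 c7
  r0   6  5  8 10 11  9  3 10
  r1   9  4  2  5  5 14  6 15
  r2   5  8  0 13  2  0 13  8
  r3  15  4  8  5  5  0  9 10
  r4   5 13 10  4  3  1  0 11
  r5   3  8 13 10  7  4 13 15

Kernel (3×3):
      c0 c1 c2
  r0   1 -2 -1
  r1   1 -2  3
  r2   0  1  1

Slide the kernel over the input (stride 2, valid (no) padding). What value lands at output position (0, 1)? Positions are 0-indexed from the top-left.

-1

The receptive field on the input at this output position is [8 10 11 / 2 5 5 / 0 13 2]. Elementwise product with the kernel and sum: 8·1 + 10·-2 + 11·-1 + 2·1 + 5·-2 + 5·3 + 13·1 + 2·1.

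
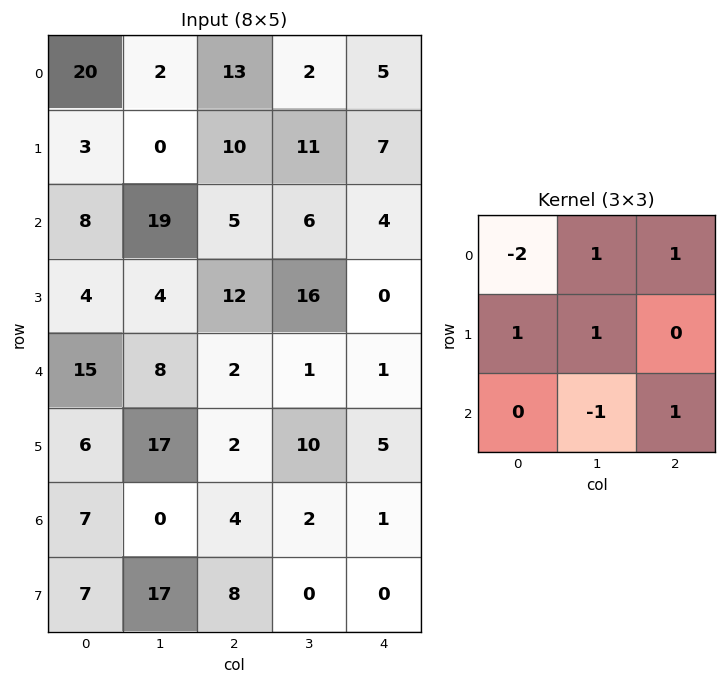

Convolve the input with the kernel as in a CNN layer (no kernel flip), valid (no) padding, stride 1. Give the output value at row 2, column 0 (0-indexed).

10

The receptive field on the input at this output position is [8 19 5 / 4 4 12 / 15 8 2]. Elementwise product with the kernel and sum: 8·-2 + 19·1 + 5·1 + 4·1 + 4·1 + 8·-1 + 2·1.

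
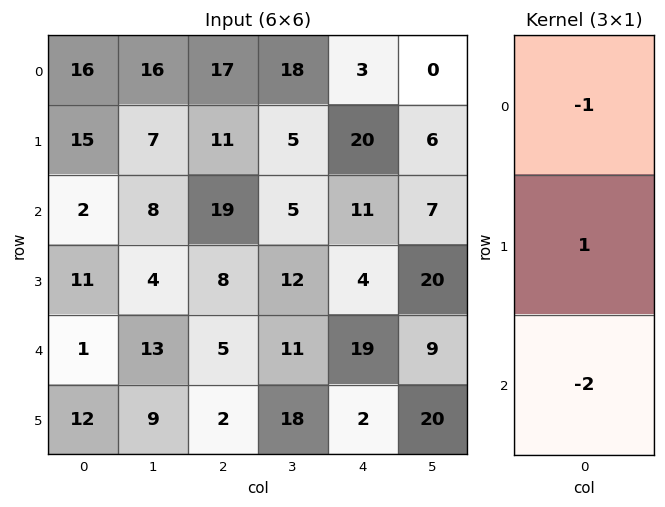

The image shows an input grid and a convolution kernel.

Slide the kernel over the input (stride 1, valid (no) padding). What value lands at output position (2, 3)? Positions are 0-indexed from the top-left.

-15

The receptive field on the input at this output position is [5 / 12 / 11]. Elementwise product with the kernel and sum: 5·-1 + 12·1 + 11·-2.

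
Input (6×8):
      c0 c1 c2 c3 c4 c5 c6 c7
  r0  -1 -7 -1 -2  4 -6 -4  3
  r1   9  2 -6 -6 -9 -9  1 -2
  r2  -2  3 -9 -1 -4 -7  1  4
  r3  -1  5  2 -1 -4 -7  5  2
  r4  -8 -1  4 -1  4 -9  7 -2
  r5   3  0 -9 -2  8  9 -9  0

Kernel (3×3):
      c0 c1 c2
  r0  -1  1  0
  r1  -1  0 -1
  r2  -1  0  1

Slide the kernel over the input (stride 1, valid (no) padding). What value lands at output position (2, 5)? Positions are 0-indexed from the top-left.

The receptive field on the input at this output position is [-7 1 4 / -7 5 2 / -9 7 -2]. Elementwise product with the kernel and sum: -7·-1 + 1·1 + -7·-1 + 2·-1 + -9·-1 + -2·1.

20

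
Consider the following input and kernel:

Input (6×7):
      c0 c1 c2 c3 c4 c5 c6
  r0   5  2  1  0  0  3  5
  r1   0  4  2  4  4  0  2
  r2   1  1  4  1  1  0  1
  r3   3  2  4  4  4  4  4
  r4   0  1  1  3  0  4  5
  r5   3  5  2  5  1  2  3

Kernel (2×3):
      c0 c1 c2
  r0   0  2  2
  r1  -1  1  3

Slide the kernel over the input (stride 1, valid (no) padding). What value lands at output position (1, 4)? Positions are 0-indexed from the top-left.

The receptive field on the input at this output position is [4 0 2 / 1 0 1]. Elementwise product with the kernel and sum: 0·2 + 2·2 + 1·-1 + 0·1 + 1·3.

6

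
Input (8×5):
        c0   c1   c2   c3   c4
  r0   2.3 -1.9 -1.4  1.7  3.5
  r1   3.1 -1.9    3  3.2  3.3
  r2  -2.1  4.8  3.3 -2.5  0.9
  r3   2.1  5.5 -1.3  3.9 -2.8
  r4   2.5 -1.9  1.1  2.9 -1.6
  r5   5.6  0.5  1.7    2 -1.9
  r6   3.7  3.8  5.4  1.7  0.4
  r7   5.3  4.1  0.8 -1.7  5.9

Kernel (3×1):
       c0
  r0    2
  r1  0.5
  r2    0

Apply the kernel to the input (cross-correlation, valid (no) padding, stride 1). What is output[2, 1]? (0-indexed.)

12.35

The receptive field on the input at this output position is [4.8 / 5.5 / -1.9]. Elementwise product with the kernel and sum: 4.8·2 + 5.5·0.5.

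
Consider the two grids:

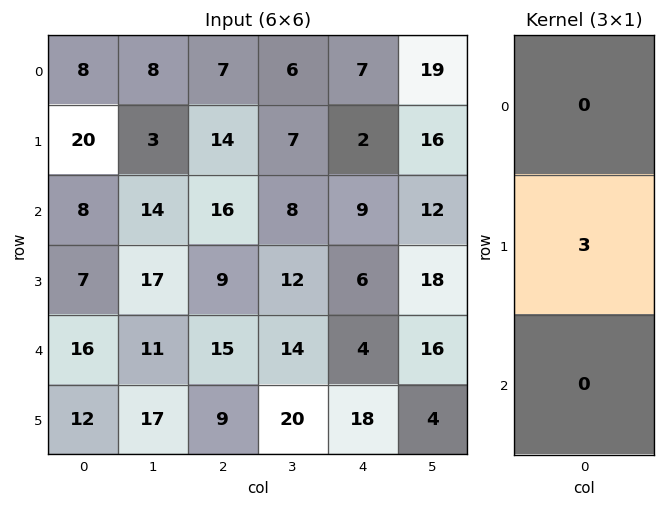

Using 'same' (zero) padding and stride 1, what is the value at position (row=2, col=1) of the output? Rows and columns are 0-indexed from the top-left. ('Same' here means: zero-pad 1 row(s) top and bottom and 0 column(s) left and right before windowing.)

The receptive field on the zero-padded input at this output position is [3 / 14 / 17]. Elementwise product with the kernel and sum: 14·3.

42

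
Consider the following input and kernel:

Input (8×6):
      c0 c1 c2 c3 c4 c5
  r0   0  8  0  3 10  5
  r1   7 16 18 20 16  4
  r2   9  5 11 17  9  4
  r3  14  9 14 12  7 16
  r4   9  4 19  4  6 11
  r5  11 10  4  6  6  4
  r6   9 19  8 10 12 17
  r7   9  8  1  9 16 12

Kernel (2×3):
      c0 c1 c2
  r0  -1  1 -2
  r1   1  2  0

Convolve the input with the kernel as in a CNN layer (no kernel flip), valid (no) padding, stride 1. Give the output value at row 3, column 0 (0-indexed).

The receptive field on the input at this output position is [14 9 14 / 9 4 19]. Elementwise product with the kernel and sum: 14·-1 + 9·1 + 14·-2 + 9·1 + 4·2.

-16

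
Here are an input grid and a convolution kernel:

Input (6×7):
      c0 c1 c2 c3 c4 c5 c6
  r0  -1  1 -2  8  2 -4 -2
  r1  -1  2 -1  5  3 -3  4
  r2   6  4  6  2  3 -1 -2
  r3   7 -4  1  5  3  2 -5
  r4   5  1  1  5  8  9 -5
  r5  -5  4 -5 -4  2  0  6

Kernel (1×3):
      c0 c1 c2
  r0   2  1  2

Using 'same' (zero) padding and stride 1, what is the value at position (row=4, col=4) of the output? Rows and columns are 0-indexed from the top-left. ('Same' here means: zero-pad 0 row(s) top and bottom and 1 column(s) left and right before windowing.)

The receptive field on the zero-padded input at this output position is [5 8 9]. Elementwise product with the kernel and sum: 5·2 + 8·1 + 9·2.

36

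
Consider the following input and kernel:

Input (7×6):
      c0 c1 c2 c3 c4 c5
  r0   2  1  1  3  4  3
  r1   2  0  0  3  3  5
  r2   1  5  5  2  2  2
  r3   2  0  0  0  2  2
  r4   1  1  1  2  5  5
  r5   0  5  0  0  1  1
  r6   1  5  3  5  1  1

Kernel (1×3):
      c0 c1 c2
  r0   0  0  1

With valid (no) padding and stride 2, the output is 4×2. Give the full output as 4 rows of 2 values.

1 4
5 2
1 5
3 1

Output[0,0]: The receptive field on the input at this output position is [2 1 1]. Elementwise product with the kernel and sum: 1·1.
Output[0,1]: The receptive field on the input at this output position is [1 3 4]. Elementwise product with the kernel and sum: 4·1.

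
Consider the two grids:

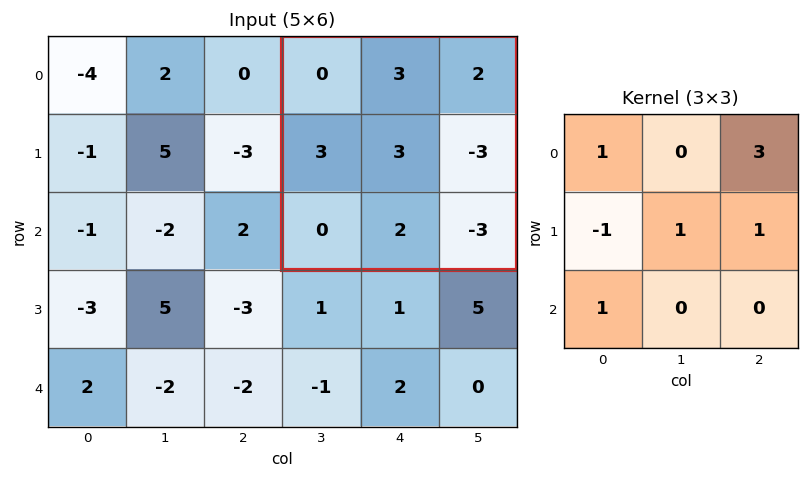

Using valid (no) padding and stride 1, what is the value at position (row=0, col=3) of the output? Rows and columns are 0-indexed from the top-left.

The receptive field on the input at this output position is [0 3 2 / 3 3 -3 / 0 2 -3]. Elementwise product with the kernel and sum: 0·1 + 2·3 + 3·-1 + 3·1 + -3·1 + 0·1.

3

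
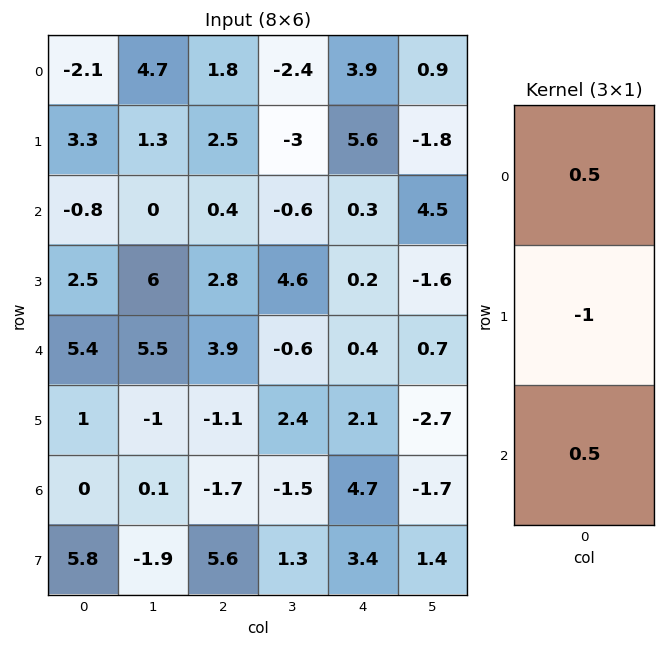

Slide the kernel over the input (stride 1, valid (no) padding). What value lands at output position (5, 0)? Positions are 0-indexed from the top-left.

3.4

The receptive field on the input at this output position is [1 / 0 / 5.8]. Elementwise product with the kernel and sum: 1·0.5 + 0·-1 + 5.8·0.5.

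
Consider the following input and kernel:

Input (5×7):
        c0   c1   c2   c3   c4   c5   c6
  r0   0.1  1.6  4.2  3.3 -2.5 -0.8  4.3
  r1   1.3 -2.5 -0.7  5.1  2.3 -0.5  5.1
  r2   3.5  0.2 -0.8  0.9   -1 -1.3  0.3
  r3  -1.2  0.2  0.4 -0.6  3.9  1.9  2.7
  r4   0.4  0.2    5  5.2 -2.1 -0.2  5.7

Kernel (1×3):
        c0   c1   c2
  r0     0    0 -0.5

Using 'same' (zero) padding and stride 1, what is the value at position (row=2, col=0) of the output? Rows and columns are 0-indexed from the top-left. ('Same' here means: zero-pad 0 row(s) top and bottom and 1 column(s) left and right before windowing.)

-0.1

The receptive field on the zero-padded input at this output position is [0 3.5 0.2]. Elementwise product with the kernel and sum: 0.2·-0.5.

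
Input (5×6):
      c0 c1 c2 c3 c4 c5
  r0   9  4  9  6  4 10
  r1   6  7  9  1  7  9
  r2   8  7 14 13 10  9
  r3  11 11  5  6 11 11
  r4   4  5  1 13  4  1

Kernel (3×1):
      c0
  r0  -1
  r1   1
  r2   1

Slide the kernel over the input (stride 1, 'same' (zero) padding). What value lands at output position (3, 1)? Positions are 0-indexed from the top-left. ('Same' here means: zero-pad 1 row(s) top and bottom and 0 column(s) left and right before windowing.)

9

The receptive field on the zero-padded input at this output position is [7 / 11 / 5]. Elementwise product with the kernel and sum: 7·-1 + 11·1 + 5·1.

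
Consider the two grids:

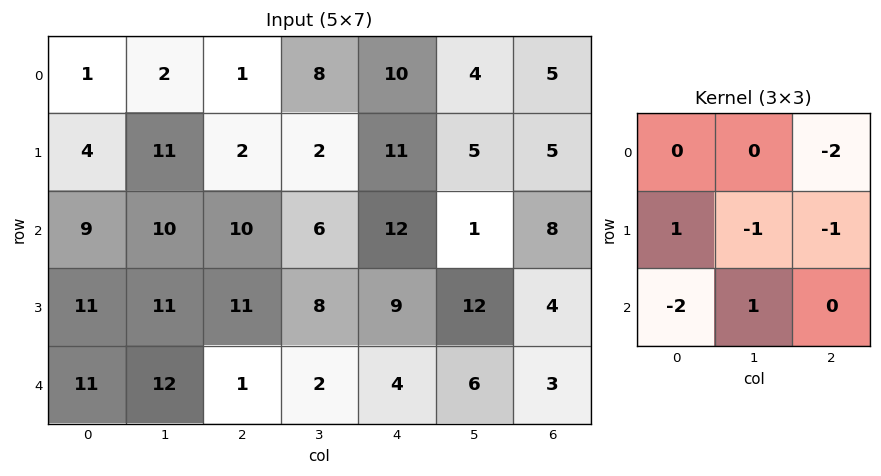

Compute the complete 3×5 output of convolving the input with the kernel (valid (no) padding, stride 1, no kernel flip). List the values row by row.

-19 -19 -45 -22 -32
-26 -21 -44 -24 -13
-41 -43 -30 -15 -25

Output[0,0]: The receptive field on the input at this output position is [1 2 1 / 4 11 2 / 9 10 10]. Elementwise product with the kernel and sum: 1·-2 + 4·1 + 11·-1 + 2·-1 + 9·-2 + 10·1.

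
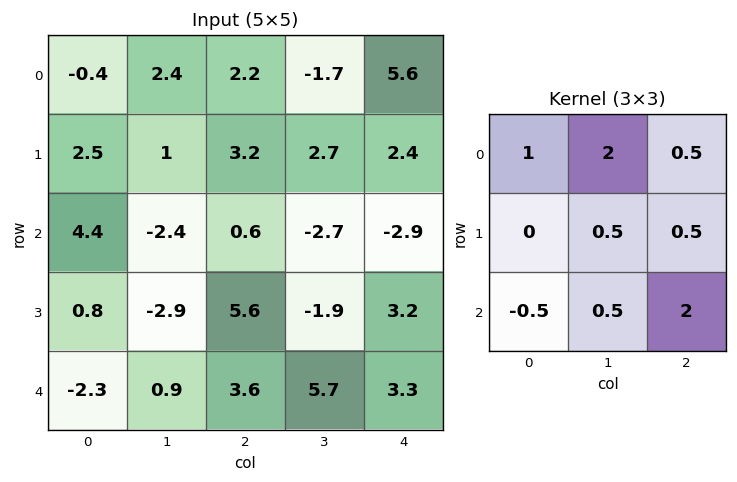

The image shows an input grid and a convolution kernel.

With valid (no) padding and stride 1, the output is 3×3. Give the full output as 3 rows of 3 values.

Output[0,0]: The receptive field on the input at this output position is [-0.4 2.4 2.2 / 2.5 1 3.2 / 4.4 -2.4 0.6]. Elementwise product with the kernel and sum: -0.4·1 + 2.4·2 + 2.2·0.5 + 1·0.5 + 3.2·0.5 + 4.4·-0.5 + -2.4·0.5 + 0.6·2.
Output[0,1]: The receptive field on the input at this output position is [2.4 2.2 -1.7 / 1 3.2 2.7 / -2.4 0.6 -2.7]. Elementwise product with the kernel and sum: 2.4·1 + 2.2·2 + -1.7·0.5 + 3.2·0.5 + 2.7·0.5 + -2.4·-0.5 + 0.6·0.5 + -2.7·2.

5.4 5 -3.3
14.55 8.15 9.65
10.05 12.05 2.05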